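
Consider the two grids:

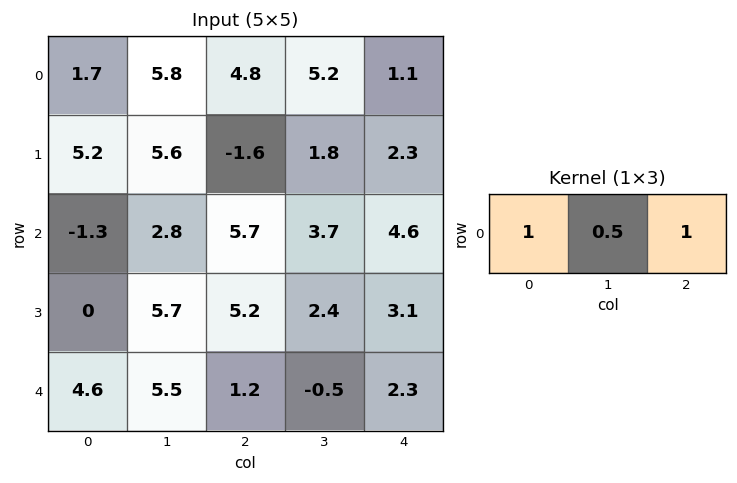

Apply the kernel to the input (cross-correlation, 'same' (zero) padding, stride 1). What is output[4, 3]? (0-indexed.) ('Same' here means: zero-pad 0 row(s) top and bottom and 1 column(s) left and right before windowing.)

3.25

The receptive field on the zero-padded input at this output position is [1.2 -0.5 2.3]. Elementwise product with the kernel and sum: 1.2·1 + -0.5·0.5 + 2.3·1.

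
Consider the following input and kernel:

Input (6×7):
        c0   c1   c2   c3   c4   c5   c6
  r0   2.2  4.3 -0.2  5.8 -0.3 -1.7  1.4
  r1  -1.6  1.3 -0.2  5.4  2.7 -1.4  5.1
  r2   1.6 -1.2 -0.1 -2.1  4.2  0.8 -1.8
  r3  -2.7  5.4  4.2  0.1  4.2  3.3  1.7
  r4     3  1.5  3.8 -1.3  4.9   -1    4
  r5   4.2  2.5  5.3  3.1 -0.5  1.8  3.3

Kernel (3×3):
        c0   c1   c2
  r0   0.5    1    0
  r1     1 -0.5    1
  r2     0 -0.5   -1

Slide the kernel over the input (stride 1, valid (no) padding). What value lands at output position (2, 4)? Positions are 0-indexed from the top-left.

3.65

The receptive field on the input at this output position is [4.2 0.8 -1.8 / 4.2 3.3 1.7 / 4.9 -1 4]. Elementwise product with the kernel and sum: 4.2·0.5 + 0.8·1 + 4.2·1 + 3.3·-0.5 + 1.7·1 + -1·-0.5 + 4·-1.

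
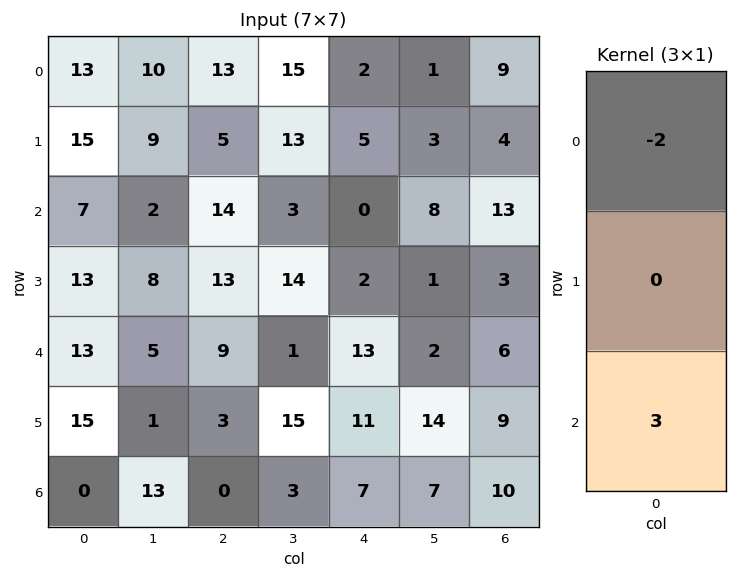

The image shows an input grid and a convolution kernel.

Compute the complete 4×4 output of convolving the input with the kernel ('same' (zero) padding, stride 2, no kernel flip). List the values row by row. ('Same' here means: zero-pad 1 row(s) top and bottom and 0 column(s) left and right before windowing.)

Output[0,0]: The receptive field on the zero-padded input at this output position is [0 / 13 / 15]. Elementwise product with the kernel and sum: 0·-2 + 15·3.

45 15 15 12
9 29 -4 1
19 -17 29 21
-30 -6 -22 -18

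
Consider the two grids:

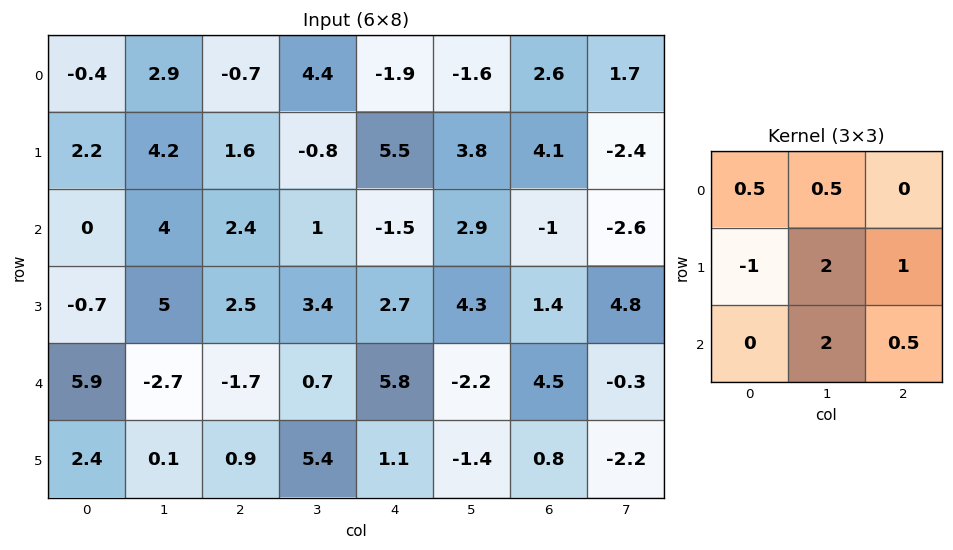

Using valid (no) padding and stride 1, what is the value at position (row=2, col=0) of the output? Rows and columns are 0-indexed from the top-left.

The receptive field on the input at this output position is [0 4 2.4 / -0.7 5 2.5 / 5.9 -2.7 -1.7]. Elementwise product with the kernel and sum: 0·0.5 + 4·0.5 + -0.7·-1 + 5·2 + 2.5·1 + -2.7·2 + -1.7·0.5.

8.95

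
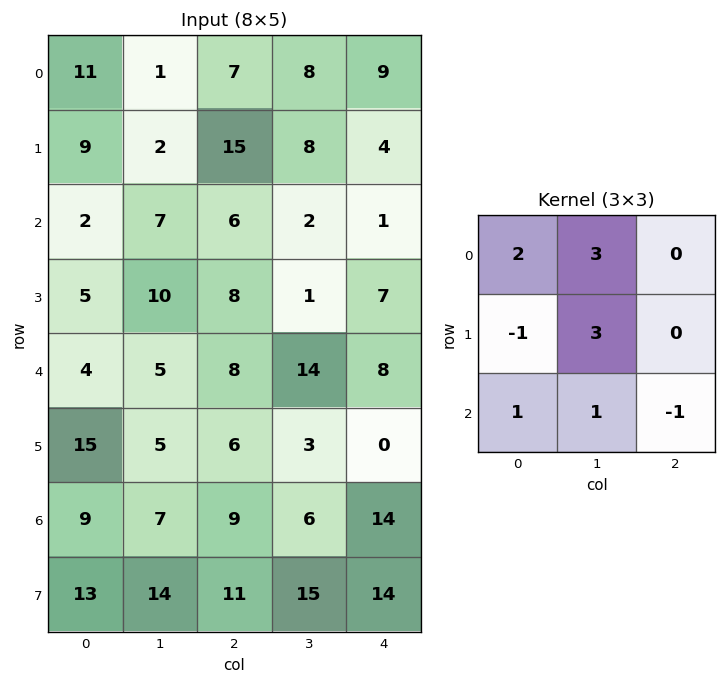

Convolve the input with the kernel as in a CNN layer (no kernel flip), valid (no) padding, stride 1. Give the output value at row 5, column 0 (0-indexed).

73

The receptive field on the input at this output position is [15 5 6 / 9 7 9 / 13 14 11]. Elementwise product with the kernel and sum: 15·2 + 5·3 + 9·-1 + 7·3 + 13·1 + 14·1 + 11·-1.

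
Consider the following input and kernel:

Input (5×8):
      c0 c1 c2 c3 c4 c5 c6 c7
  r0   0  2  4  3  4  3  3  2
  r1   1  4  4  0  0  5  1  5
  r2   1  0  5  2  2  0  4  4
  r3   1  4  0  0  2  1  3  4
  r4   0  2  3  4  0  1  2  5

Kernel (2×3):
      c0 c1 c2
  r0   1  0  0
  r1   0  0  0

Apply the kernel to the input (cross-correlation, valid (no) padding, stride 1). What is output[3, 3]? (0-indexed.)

0

The receptive field on the input at this output position is [0 2 1 / 4 0 1]. Elementwise product with the kernel and sum: 0·1.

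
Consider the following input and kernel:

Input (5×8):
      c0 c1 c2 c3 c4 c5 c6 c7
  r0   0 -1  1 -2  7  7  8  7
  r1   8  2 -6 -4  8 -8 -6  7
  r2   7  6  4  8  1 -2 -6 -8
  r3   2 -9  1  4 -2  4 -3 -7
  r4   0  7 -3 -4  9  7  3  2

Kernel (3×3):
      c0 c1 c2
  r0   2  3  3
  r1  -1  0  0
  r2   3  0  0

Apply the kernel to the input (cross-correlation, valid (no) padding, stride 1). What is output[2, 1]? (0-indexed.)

78

The receptive field on the input at this output position is [6 4 8 / -9 1 4 / 7 -3 -4]. Elementwise product with the kernel and sum: 6·2 + 4·3 + 8·3 + -9·-1 + 7·3.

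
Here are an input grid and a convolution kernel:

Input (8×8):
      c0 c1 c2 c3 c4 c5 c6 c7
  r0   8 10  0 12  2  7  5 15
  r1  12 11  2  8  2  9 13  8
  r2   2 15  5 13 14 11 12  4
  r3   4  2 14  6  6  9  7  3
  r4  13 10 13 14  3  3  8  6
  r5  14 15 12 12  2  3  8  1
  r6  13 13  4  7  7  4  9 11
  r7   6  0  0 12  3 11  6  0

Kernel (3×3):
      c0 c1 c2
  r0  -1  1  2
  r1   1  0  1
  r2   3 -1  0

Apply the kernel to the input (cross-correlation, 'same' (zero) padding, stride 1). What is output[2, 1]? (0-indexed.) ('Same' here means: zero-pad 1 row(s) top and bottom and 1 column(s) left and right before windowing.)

20

The receptive field on the zero-padded input at this output position is [12 11 2 / 2 15 5 / 4 2 14]. Elementwise product with the kernel and sum: 12·-1 + 11·1 + 2·2 + 2·1 + 5·1 + 4·3 + 2·-1.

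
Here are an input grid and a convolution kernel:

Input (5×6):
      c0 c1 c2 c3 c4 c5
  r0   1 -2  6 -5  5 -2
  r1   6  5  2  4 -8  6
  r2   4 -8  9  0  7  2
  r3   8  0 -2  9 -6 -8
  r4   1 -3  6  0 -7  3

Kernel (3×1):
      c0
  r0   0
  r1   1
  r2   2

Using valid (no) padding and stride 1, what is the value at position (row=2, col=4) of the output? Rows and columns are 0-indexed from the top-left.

-20

The receptive field on the input at this output position is [7 / -6 / -7]. Elementwise product with the kernel and sum: -6·1 + -7·2.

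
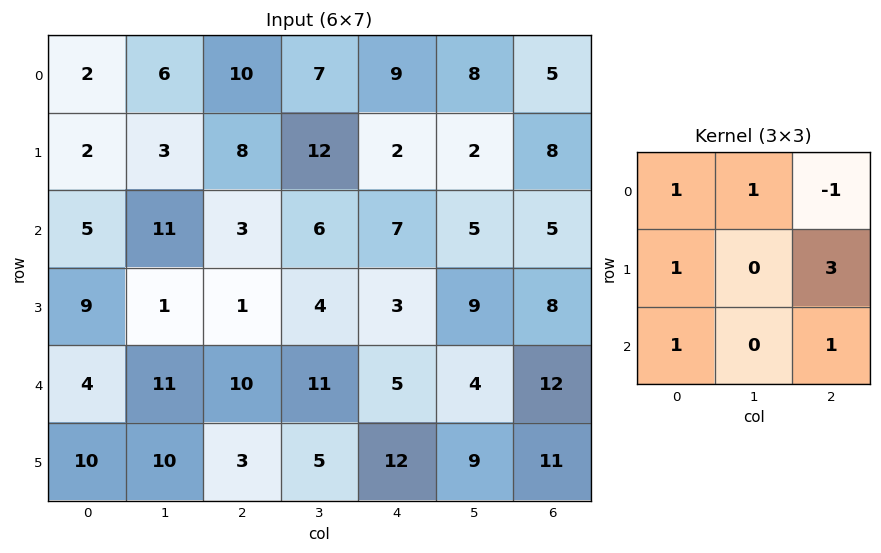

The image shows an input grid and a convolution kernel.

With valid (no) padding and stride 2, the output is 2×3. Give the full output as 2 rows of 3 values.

32 32 50
39 27 51

Output[0,0]: The receptive field on the input at this output position is [2 6 10 / 2 3 8 / 5 11 3]. Elementwise product with the kernel and sum: 2·1 + 6·1 + 10·-1 + 2·1 + 8·3 + 5·1 + 3·1.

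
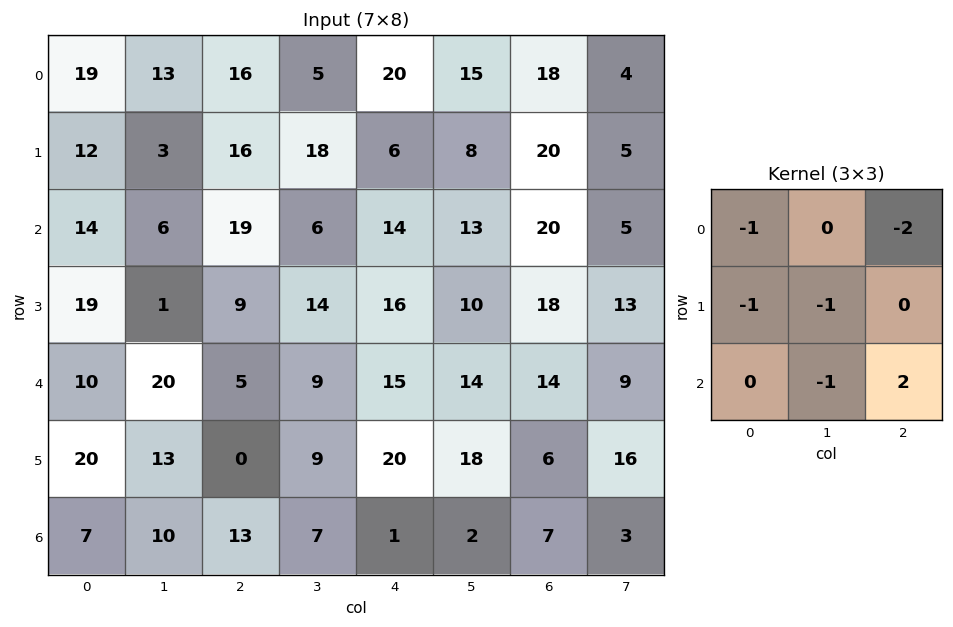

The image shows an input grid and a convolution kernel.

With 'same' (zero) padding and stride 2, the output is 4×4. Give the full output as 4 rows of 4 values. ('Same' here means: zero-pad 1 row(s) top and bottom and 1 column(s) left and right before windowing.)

-25 -9 -15 -43
-37 -45 -50 -43
-6 -36 -42 -38
-33 -54 -53 -59

Output[0,0]: The receptive field on the zero-padded input at this output position is [0 0 0 / 0 19 13 / 0 12 3]. Elementwise product with the kernel and sum: 0·-1 + 0·-2 + 0·-1 + 19·-1 + 12·-1 + 3·2.
Output[0,1]: The receptive field on the zero-padded input at this output position is [0 0 0 / 13 16 5 / 3 16 18]. Elementwise product with the kernel and sum: 0·-1 + 0·-2 + 13·-1 + 16·-1 + 16·-1 + 18·2.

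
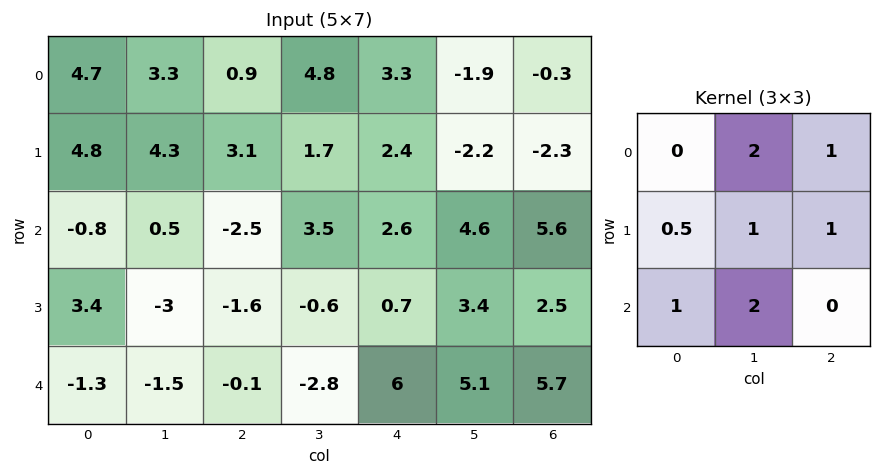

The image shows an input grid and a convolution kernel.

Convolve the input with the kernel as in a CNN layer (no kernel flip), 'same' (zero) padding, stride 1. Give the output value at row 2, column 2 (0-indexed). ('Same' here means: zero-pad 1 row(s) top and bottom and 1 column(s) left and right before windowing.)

The receptive field on the zero-padded input at this output position is [4.3 3.1 1.7 / 0.5 -2.5 3.5 / -3 -1.6 -0.6]. Elementwise product with the kernel and sum: 3.1·2 + 1.7·1 + 0.5·0.5 + -2.5·1 + 3.5·1 + -3·1 + -1.6·2.

2.95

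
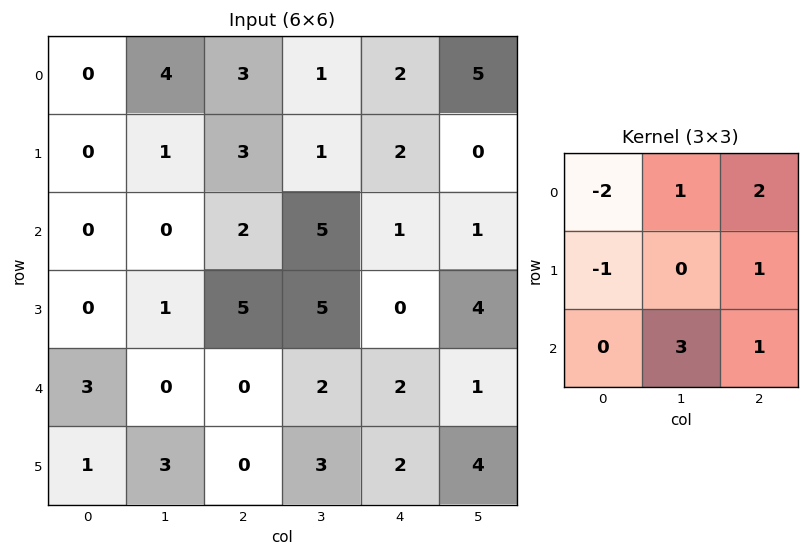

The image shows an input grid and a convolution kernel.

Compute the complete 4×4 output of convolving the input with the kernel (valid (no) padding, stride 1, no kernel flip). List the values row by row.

Output[0,0]: The receptive field on the input at this output position is [0 4 3 / 0 1 3 / 0 0 2]. Elementwise product with the kernel and sum: 0·-2 + 4·1 + 3·2 + 0·-1 + 3·1 + 0·3 + 2·1.

15 8 14 13
17 28 13 0
9 18 6 -1
17 18 8 7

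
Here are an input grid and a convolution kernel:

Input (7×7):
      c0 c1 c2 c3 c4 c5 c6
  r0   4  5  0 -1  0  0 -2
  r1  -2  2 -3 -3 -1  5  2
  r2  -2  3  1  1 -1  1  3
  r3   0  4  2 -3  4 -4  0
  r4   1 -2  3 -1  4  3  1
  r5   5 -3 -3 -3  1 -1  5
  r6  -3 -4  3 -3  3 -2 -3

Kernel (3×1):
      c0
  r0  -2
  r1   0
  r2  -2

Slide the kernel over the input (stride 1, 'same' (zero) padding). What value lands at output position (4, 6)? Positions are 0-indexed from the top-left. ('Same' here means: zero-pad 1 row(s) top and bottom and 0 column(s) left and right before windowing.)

The receptive field on the zero-padded input at this output position is [0 / 1 / 5]. Elementwise product with the kernel and sum: 0·-2 + 5·-2.

-10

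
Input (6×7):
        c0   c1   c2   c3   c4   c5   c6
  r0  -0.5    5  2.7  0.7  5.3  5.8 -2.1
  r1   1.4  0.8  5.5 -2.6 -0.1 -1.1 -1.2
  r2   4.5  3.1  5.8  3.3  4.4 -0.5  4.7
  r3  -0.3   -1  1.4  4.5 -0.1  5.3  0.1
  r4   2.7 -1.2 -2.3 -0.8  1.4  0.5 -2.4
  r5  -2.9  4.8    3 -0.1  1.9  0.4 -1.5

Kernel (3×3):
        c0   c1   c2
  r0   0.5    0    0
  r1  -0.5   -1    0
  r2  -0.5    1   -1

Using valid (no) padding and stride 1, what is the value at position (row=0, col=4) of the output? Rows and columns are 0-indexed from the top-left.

-3.6

The receptive field on the input at this output position is [5.3 5.8 -2.1 / -0.1 -1.1 -1.2 / 4.4 -0.5 4.7]. Elementwise product with the kernel and sum: 5.3·0.5 + -0.1·-0.5 + -1.1·-1 + 4.4·-0.5 + -0.5·1 + 4.7·-1.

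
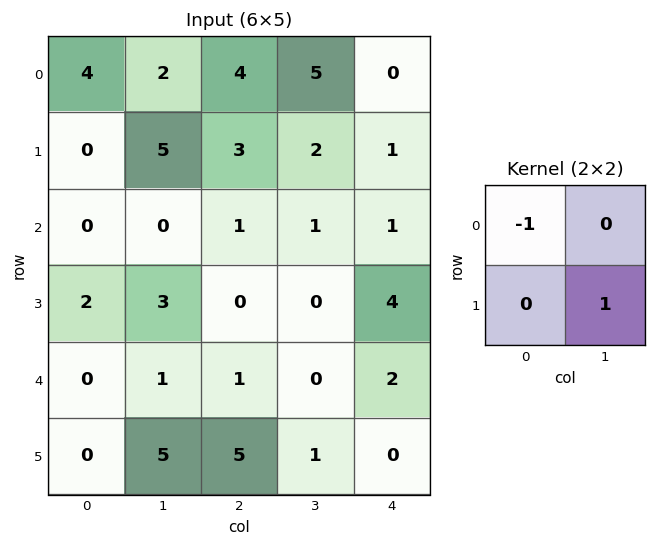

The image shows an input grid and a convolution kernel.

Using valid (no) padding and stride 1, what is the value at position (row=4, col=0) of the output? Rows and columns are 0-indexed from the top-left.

The receptive field on the input at this output position is [0 1 / 0 5]. Elementwise product with the kernel and sum: 0·-1 + 5·1.

5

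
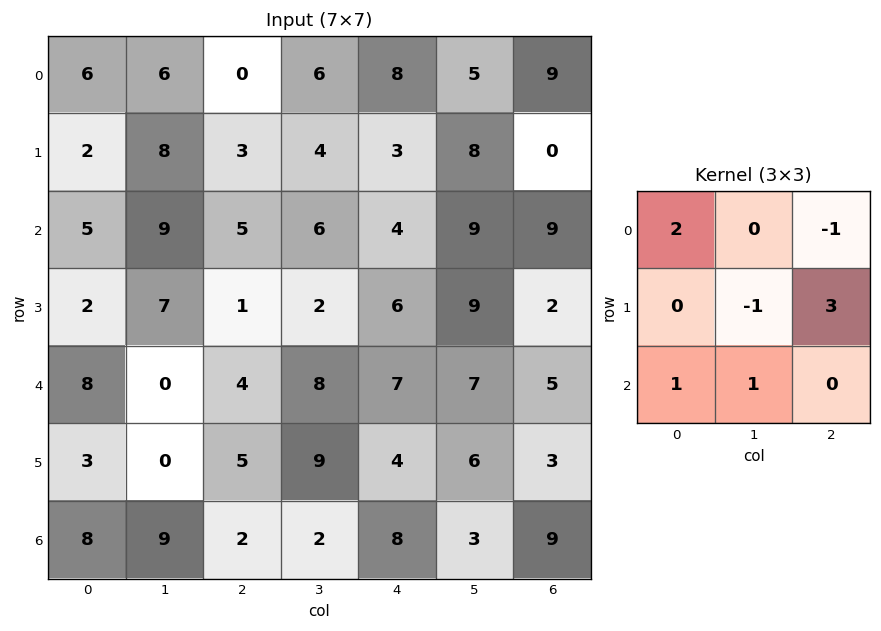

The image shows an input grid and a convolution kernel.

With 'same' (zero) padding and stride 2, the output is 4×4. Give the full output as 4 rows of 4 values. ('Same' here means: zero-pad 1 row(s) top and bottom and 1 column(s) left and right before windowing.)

Output[0,0]: The receptive field on the zero-padded input at this output position is [0 0 0 / 0 6 6 / 0 2 8]. Elementwise product with the kernel and sum: 0·2 + 0·-1 + 6·-1 + 6·3 + 0·1 + 2·1.

14 29 14 -1
16 33 31 18
-12 37 22 22
19 -5 13 3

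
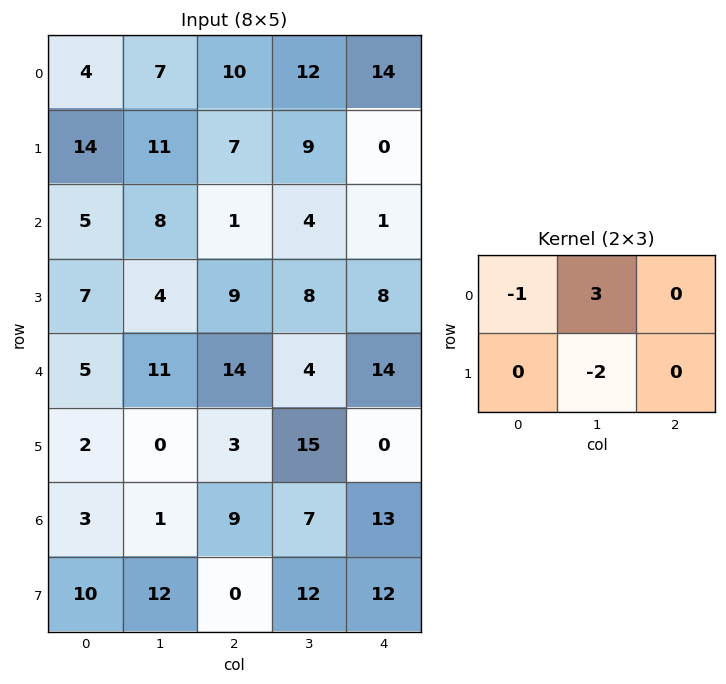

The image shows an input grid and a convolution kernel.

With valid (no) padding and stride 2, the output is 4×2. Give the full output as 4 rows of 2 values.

Output[0,0]: The receptive field on the input at this output position is [4 7 10 / 14 11 7]. Elementwise product with the kernel and sum: 4·-1 + 7·3 + 11·-2.
Output[0,1]: The receptive field on the input at this output position is [10 12 14 / 7 9 0]. Elementwise product with the kernel and sum: 10·-1 + 12·3 + 9·-2.

-5 8
11 -5
28 -32
-24 -12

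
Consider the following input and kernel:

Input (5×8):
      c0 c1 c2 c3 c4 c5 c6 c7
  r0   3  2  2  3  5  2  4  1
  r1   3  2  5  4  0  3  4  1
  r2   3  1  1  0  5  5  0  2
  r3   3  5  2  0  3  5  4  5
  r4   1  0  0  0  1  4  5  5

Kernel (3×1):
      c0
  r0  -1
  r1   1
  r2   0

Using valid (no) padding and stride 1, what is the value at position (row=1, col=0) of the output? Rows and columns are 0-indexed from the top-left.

The receptive field on the input at this output position is [3 / 3 / 3]. Elementwise product with the kernel and sum: 3·-1 + 3·1.

0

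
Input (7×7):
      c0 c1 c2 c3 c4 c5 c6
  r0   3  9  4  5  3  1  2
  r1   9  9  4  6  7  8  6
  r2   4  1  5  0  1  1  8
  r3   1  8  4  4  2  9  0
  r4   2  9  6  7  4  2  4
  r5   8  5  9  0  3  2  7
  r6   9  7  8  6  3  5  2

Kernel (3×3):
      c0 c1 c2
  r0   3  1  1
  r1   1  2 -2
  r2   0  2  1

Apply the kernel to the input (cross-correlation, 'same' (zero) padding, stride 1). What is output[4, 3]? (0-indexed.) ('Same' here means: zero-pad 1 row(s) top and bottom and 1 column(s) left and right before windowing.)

The receptive field on the zero-padded input at this output position is [4 4 2 / 6 7 4 / 9 0 3]. Elementwise product with the kernel and sum: 4·3 + 4·1 + 2·1 + 6·1 + 7·2 + 4·-2 + 0·2 + 3·1.

33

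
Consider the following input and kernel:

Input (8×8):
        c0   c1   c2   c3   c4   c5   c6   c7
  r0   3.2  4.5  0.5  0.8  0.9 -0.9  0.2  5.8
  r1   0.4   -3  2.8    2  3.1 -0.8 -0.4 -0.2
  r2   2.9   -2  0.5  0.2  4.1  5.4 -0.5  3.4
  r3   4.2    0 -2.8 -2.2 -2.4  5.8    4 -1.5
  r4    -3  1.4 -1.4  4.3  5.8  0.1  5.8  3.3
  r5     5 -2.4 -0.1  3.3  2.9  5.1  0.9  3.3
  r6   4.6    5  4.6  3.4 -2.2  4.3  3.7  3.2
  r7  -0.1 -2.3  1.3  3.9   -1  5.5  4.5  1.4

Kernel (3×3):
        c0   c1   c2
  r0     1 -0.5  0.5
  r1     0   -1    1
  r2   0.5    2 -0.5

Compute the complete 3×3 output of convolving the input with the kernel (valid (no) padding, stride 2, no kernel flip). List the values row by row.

Output[0,0]: The receptive field on the input at this output position is [3.2 4.5 0.5 / 0.4 -3 2.8 / 2.9 -2 0.5]. Elementwise product with the kernel and sum: 3.2·1 + 4.5·-0.5 + 0.5·0.5 + -3·-1 + 2.8·1 + 2.9·0.5 + -2·2 + 0.5·-0.5.
Output[0,1]: The receptive field on the input at this output position is [0.5 0.8 0.9 / 2.8 2 3.1 / 0.5 0.2 4.1]. Elementwise product with the kernel and sum: 0.5·1 + 0.8·-0.5 + 0.9·0.5 + 2·-1 + 3.1·1 + 0.5·0.5 + 0.2·2 + 4.1·-0.5.

4.2 0.25 14.95
3.35 7.25 -0.45
7.9 9.15 10.1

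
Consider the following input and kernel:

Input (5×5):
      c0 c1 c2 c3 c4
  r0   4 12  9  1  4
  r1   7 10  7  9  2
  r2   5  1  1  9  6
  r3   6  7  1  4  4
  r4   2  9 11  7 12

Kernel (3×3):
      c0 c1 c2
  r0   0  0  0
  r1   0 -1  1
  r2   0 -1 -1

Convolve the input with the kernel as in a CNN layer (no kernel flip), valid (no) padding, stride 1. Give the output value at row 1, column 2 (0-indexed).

-11

The receptive field on the input at this output position is [7 9 2 / 1 9 6 / 1 4 4]. Elementwise product with the kernel and sum: 9·-1 + 6·1 + 4·-1 + 4·-1.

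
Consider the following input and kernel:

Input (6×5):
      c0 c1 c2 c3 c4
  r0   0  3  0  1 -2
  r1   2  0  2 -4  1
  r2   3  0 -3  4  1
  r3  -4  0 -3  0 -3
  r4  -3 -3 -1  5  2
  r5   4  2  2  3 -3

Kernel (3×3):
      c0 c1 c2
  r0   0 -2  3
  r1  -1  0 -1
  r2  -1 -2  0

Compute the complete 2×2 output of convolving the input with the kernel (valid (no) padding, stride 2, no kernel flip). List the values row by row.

-13 -16
7 -8

Output[0,0]: The receptive field on the input at this output position is [0 3 0 / 2 0 2 / 3 0 -3]. Elementwise product with the kernel and sum: 3·-2 + 0·3 + 2·-1 + 2·-1 + 3·-1 + 0·-2.
Output[0,1]: The receptive field on the input at this output position is [0 1 -2 / 2 -4 1 / -3 4 1]. Elementwise product with the kernel and sum: 1·-2 + -2·3 + 2·-1 + 1·-1 + -3·-1 + 4·-2.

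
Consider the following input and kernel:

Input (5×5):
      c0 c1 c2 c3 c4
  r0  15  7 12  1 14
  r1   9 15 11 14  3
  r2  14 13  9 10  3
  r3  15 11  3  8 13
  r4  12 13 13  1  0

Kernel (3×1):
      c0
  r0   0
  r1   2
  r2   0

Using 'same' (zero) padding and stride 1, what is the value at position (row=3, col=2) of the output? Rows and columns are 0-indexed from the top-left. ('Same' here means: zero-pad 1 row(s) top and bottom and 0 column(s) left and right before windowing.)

The receptive field on the zero-padded input at this output position is [9 / 3 / 13]. Elementwise product with the kernel and sum: 3·2.

6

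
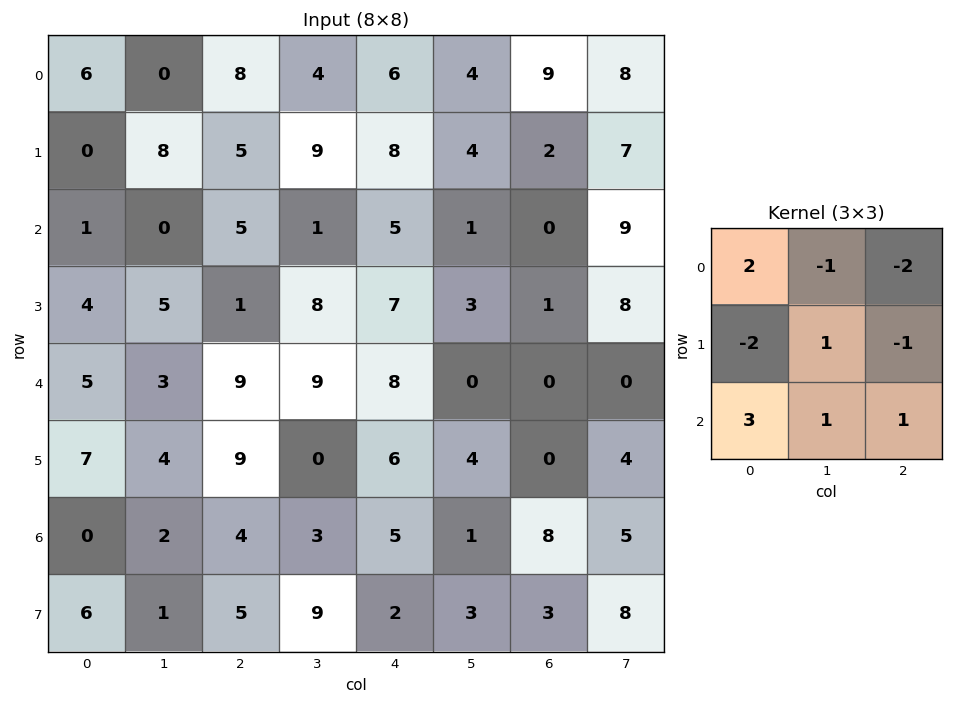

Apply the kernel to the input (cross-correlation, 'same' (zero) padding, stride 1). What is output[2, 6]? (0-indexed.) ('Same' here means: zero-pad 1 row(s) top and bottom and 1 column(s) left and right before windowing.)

The receptive field on the zero-padded input at this output position is [4 2 7 / 1 0 9 / 3 1 8]. Elementwise product with the kernel and sum: 4·2 + 2·-1 + 7·-2 + 1·-2 + 0·1 + 9·-1 + 3·3 + 1·1 + 8·1.

-1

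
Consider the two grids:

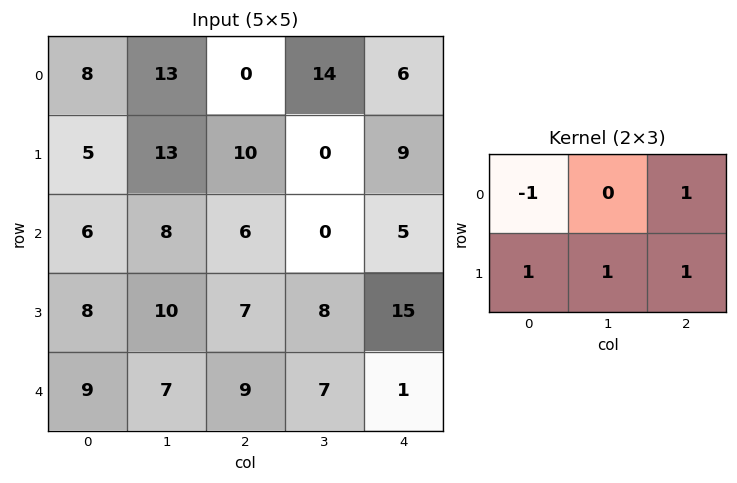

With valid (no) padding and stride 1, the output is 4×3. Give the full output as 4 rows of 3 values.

Output[0,0]: The receptive field on the input at this output position is [8 13 0 / 5 13 10]. Elementwise product with the kernel and sum: 8·-1 + 0·1 + 5·1 + 13·1 + 10·1.
Output[0,1]: The receptive field on the input at this output position is [13 0 14 / 13 10 0]. Elementwise product with the kernel and sum: 13·-1 + 14·1 + 13·1 + 10·1 + 0·1.

20 24 25
25 1 10
25 17 29
24 21 25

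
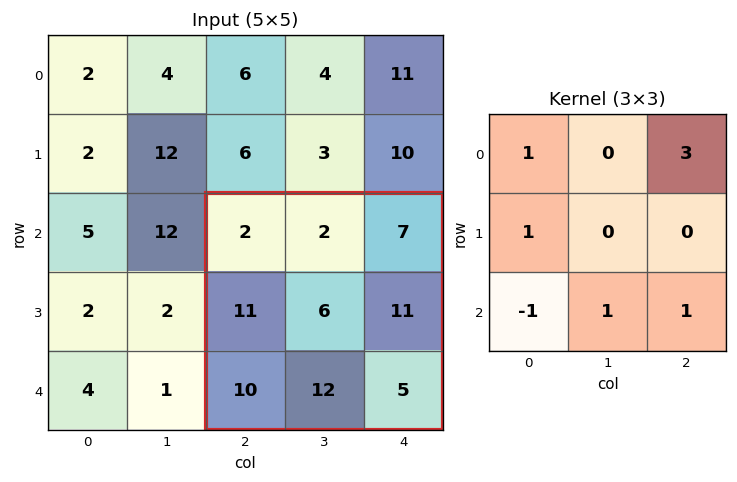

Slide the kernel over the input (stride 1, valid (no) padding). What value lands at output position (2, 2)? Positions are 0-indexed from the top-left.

41

The receptive field on the input at this output position is [2 2 7 / 11 6 11 / 10 12 5]. Elementwise product with the kernel and sum: 2·1 + 7·3 + 11·1 + 10·-1 + 12·1 + 5·1.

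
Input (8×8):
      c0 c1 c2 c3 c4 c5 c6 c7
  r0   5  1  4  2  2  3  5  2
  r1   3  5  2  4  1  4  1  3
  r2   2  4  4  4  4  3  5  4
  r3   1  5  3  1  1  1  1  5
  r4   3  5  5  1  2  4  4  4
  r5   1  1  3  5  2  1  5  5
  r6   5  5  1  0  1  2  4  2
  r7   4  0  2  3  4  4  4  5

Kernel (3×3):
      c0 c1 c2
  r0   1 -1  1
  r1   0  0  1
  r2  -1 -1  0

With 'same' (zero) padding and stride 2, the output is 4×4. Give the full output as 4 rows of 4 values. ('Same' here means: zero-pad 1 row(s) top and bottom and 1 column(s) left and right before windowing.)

-2 -5 -2 -3
5 3 8 8
8 0 -2 3
1 1 -1 -5

Output[0,0]: The receptive field on the zero-padded input at this output position is [0 0 0 / 0 5 1 / 0 3 5]. Elementwise product with the kernel and sum: 0·1 + 0·-1 + 0·1 + 1·1 + 0·-1 + 3·-1.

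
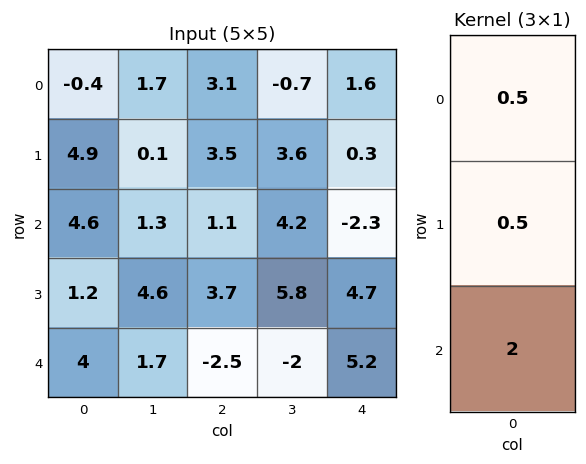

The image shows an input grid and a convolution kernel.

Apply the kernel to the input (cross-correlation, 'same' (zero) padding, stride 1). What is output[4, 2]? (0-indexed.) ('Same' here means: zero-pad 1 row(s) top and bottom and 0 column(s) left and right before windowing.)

The receptive field on the zero-padded input at this output position is [3.7 / -2.5 / 0]. Elementwise product with the kernel and sum: 3.7·0.5 + -2.5·0.5 + 0·2.

0.6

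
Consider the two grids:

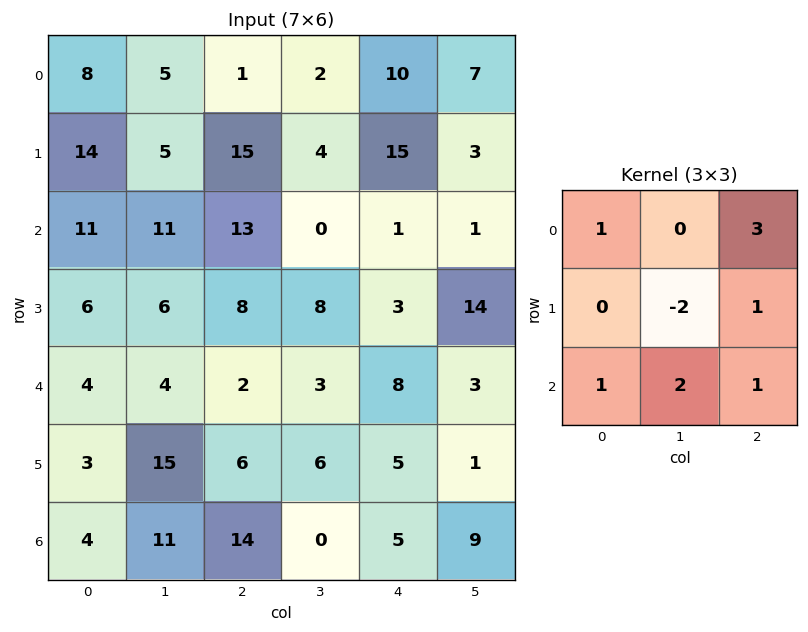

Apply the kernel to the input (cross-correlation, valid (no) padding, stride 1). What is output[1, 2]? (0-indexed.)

88

The receptive field on the input at this output position is [15 4 15 / 13 0 1 / 8 8 3]. Elementwise product with the kernel and sum: 15·1 + 15·3 + 0·-2 + 1·1 + 8·1 + 8·2 + 3·1.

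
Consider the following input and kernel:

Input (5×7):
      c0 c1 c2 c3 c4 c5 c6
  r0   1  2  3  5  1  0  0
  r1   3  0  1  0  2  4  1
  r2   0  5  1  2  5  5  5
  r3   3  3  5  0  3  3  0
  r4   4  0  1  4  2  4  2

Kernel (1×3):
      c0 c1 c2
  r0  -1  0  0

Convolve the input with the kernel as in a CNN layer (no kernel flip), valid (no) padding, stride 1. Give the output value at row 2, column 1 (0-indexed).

The receptive field on the input at this output position is [5 1 2]. Elementwise product with the kernel and sum: 5·-1.

-5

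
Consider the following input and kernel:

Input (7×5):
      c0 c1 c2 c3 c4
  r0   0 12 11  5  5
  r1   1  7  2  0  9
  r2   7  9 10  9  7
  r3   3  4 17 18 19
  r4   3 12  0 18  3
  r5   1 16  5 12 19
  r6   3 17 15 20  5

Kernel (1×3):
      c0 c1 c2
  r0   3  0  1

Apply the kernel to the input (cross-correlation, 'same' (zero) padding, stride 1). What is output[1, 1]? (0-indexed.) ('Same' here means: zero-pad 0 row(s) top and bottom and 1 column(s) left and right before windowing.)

5

The receptive field on the zero-padded input at this output position is [1 7 2]. Elementwise product with the kernel and sum: 1·3 + 2·1.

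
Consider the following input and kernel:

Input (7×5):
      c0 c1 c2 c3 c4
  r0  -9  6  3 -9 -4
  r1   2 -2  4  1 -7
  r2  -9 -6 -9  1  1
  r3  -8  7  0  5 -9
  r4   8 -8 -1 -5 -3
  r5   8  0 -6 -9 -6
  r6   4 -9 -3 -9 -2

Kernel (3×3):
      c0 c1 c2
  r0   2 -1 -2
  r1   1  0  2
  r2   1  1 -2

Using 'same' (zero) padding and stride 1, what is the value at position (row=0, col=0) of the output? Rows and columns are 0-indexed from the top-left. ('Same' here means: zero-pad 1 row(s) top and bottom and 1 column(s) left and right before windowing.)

18

The receptive field on the zero-padded input at this output position is [0 0 0 / 0 -9 6 / 0 2 -2]. Elementwise product with the kernel and sum: 0·2 + 0·-1 + 0·-2 + 0·1 + 6·2 + 0·1 + 2·1 + -2·-2.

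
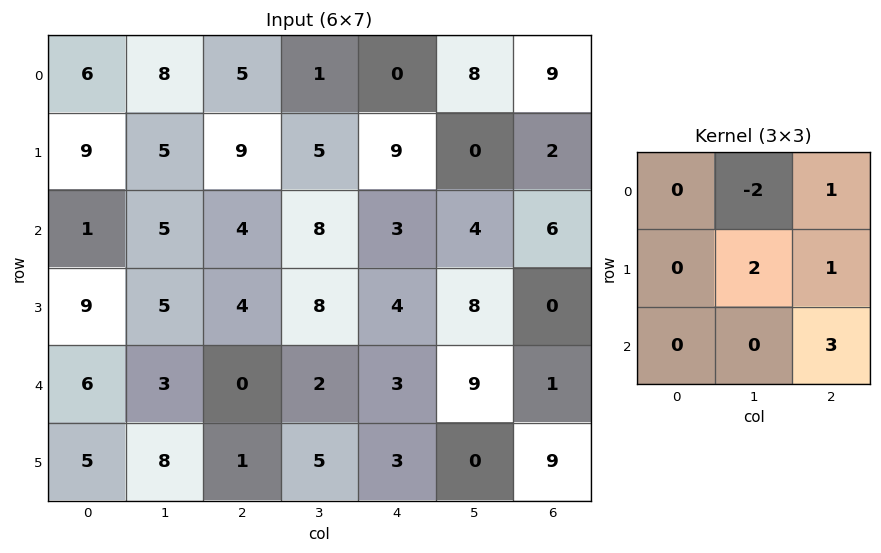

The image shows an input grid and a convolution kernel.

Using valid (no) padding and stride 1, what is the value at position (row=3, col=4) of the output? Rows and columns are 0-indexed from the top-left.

The receptive field on the input at this output position is [4 8 0 / 3 9 1 / 3 0 9]. Elementwise product with the kernel and sum: 8·-2 + 0·1 + 9·2 + 1·1 + 9·3.

30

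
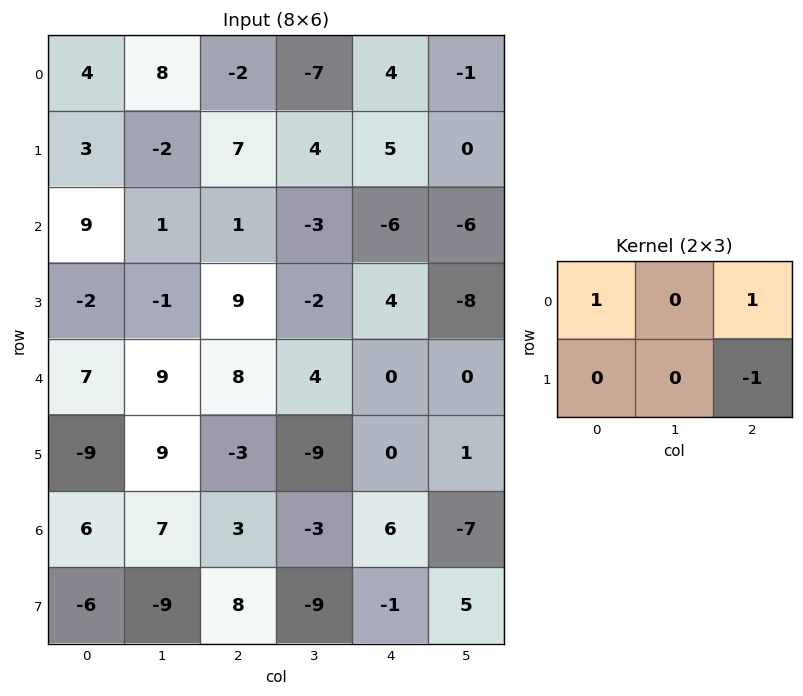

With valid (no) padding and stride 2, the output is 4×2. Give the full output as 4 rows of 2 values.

Output[0,0]: The receptive field on the input at this output position is [4 8 -2 / 3 -2 7]. Elementwise product with the kernel and sum: 4·1 + -2·1 + 7·-1.

-5 -3
1 -9
18 8
1 10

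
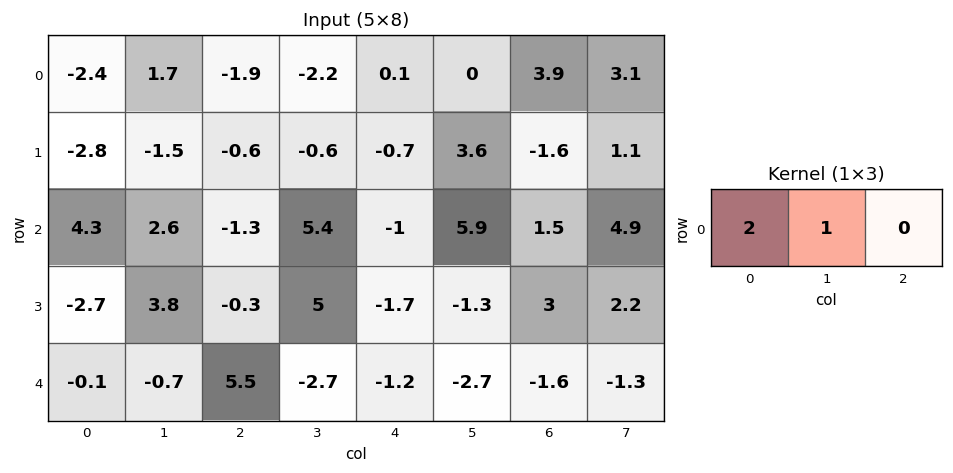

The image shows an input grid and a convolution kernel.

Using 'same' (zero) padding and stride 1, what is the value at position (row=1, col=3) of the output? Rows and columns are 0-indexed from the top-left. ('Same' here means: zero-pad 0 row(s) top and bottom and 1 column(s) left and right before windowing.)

-1.8

The receptive field on the zero-padded input at this output position is [-0.6 -0.6 -0.7]. Elementwise product with the kernel and sum: -0.6·2 + -0.6·1.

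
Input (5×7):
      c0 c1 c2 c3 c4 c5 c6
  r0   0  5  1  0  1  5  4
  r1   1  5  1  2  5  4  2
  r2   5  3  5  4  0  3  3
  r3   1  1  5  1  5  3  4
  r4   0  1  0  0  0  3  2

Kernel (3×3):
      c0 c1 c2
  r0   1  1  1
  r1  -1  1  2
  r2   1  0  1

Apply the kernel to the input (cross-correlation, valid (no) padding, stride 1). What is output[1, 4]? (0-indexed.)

The receptive field on the input at this output position is [5 4 2 / 0 3 3 / 5 3 4]. Elementwise product with the kernel and sum: 5·1 + 4·1 + 2·1 + 0·-1 + 3·1 + 3·2 + 5·1 + 4·1.

29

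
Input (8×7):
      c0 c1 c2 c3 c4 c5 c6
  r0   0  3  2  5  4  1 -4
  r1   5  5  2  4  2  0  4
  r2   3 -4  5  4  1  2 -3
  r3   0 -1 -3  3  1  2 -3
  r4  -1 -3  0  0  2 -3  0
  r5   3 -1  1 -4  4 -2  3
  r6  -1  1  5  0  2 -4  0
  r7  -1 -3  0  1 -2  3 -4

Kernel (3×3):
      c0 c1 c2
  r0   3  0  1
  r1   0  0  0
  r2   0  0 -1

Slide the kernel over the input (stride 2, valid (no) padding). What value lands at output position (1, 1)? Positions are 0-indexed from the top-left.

14

The receptive field on the input at this output position is [5 4 1 / -3 3 1 / 0 0 2]. Elementwise product with the kernel and sum: 5·3 + 1·1 + 2·-1.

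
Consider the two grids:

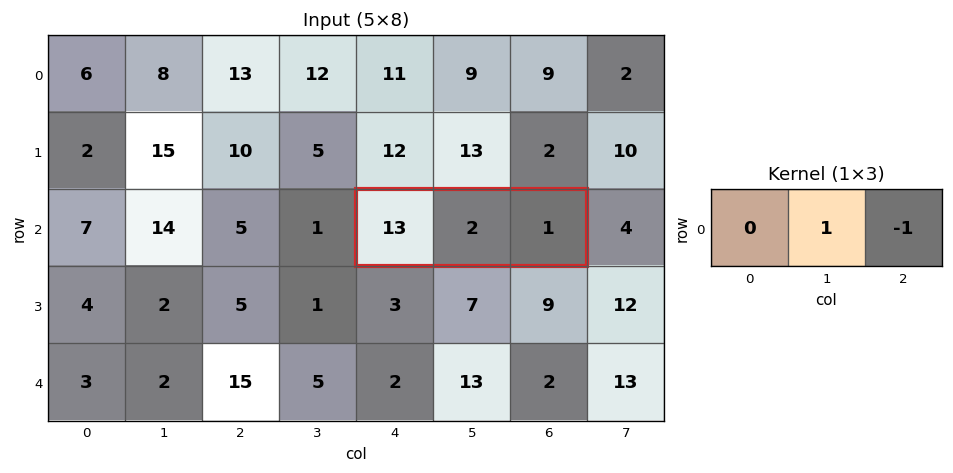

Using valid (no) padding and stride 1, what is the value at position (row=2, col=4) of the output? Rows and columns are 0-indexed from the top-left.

The receptive field on the input at this output position is [13 2 1]. Elementwise product with the kernel and sum: 2·1 + 1·-1.

1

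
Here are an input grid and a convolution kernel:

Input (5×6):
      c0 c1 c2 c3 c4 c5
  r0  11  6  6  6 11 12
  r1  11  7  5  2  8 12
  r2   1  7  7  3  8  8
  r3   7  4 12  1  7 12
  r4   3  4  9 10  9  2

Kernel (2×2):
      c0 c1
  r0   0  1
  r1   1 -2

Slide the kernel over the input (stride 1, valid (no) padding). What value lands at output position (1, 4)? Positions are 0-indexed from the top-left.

The receptive field on the input at this output position is [8 12 / 8 8]. Elementwise product with the kernel and sum: 12·1 + 8·1 + 8·-2.

4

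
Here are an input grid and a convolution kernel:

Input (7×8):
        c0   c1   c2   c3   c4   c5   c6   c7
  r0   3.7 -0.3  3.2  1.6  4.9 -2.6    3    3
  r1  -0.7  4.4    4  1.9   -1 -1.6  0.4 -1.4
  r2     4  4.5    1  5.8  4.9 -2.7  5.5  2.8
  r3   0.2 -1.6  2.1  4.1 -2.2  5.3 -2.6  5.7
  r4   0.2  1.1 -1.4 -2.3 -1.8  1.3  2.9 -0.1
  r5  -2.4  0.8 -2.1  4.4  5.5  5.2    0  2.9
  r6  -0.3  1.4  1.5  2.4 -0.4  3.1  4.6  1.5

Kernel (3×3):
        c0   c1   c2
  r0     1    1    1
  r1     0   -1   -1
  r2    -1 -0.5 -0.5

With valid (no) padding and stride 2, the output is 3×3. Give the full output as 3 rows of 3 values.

-8.55 2.45 0.2
8.95 13.25 4.7
0.05 -17.9 -6.25

Output[0,0]: The receptive field on the input at this output position is [3.7 -0.3 3.2 / -0.7 4.4 4 / 4 4.5 1]. Elementwise product with the kernel and sum: 3.7·1 + -0.3·1 + 3.2·1 + 4.4·-1 + 4·-1 + 4·-1 + 4.5·-0.5 + 1·-0.5.
Output[0,1]: The receptive field on the input at this output position is [3.2 1.6 4.9 / 4 1.9 -1 / 1 5.8 4.9]. Elementwise product with the kernel and sum: 3.2·1 + 1.6·1 + 4.9·1 + 1.9·-1 + -1·-1 + 1·-1 + 5.8·-0.5 + 4.9·-0.5.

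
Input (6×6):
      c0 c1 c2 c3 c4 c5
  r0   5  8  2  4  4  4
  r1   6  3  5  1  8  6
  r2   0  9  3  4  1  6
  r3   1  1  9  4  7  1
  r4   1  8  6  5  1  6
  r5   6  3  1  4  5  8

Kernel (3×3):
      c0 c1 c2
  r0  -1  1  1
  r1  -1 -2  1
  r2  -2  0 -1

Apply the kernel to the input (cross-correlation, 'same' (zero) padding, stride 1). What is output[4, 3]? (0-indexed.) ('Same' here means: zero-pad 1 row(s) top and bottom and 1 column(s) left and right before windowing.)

-20

The receptive field on the zero-padded input at this output position is [9 4 7 / 6 5 1 / 1 4 5]. Elementwise product with the kernel and sum: 9·-1 + 4·1 + 7·1 + 6·-1 + 5·-2 + 1·1 + 1·-2 + 5·-1.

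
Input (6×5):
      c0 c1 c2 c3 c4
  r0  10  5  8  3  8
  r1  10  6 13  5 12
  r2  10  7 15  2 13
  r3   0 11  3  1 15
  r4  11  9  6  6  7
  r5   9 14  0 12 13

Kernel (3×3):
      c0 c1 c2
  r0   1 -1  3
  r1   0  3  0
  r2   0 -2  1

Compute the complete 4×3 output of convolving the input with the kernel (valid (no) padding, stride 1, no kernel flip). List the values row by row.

Output[0,0]: The receptive field on the input at this output position is [10 5 8 / 10 6 13 / 10 7 15]. Elementwise product with the kernel and sum: 10·1 + 5·-1 + 8·3 + 6·3 + 7·-2 + 15·1.

48 17 53
45 48 63
69 1 50
-3 41 54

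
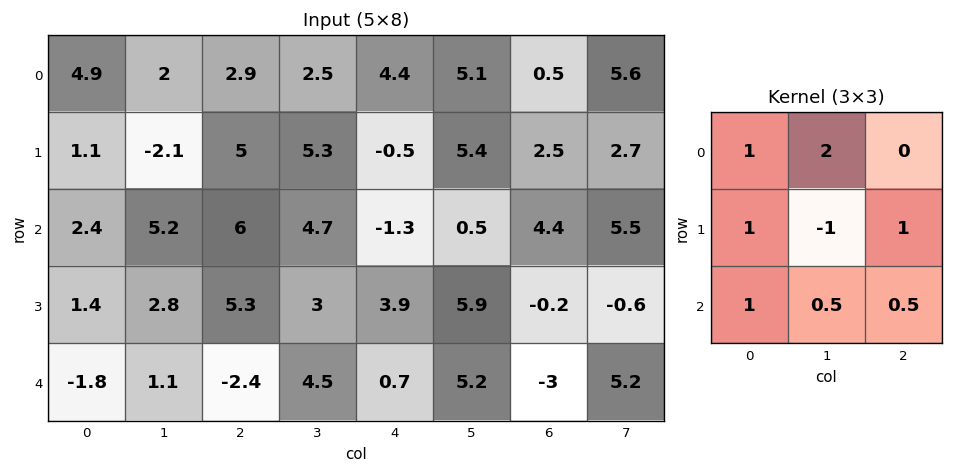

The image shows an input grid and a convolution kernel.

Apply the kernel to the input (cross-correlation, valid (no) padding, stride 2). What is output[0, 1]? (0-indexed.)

The receptive field on the input at this output position is [2.9 2.5 4.4 / 5 5.3 -0.5 / 6 4.7 -1.3]. Elementwise product with the kernel and sum: 2.9·1 + 2.5·2 + 5·1 + 5.3·-1 + -0.5·1 + 6·1 + 4.7·0.5 + -1.3·0.5.

14.8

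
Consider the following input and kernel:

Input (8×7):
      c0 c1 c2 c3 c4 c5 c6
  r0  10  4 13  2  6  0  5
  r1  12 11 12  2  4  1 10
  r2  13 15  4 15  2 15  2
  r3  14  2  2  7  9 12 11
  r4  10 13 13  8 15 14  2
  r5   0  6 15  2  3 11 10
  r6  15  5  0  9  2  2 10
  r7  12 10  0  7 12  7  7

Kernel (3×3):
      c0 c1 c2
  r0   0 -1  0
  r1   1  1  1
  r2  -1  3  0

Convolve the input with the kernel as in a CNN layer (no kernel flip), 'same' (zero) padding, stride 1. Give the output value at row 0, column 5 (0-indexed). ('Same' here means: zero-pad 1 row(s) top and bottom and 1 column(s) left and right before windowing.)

The receptive field on the zero-padded input at this output position is [0 0 0 / 6 0 5 / 4 1 10]. Elementwise product with the kernel and sum: 0·-1 + 6·1 + 0·1 + 5·1 + 4·-1 + 1·3.

10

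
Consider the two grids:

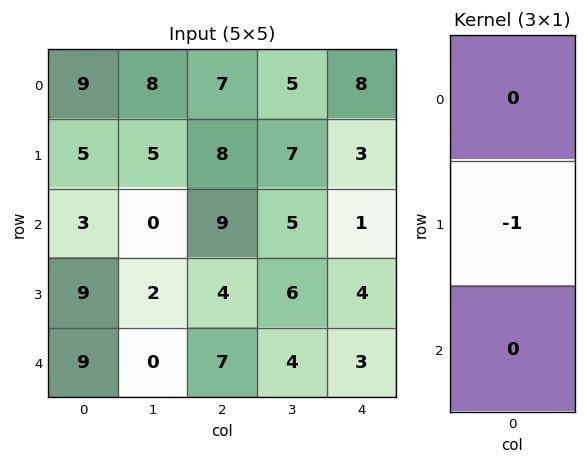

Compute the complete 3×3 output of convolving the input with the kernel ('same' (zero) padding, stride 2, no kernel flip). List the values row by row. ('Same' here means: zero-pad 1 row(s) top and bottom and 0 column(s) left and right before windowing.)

-9 -7 -8
-3 -9 -1
-9 -7 -3

Output[0,0]: The receptive field on the zero-padded input at this output position is [0 / 9 / 5]. Elementwise product with the kernel and sum: 9·-1.
Output[0,1]: The receptive field on the zero-padded input at this output position is [0 / 7 / 8]. Elementwise product with the kernel and sum: 7·-1.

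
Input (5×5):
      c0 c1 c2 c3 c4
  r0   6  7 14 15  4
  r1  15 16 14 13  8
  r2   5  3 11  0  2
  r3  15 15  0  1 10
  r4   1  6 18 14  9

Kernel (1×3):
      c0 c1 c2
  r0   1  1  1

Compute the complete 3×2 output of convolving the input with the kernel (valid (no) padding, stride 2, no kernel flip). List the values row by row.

Output[0,0]: The receptive field on the input at this output position is [6 7 14]. Elementwise product with the kernel and sum: 6·1 + 7·1 + 14·1.
Output[0,1]: The receptive field on the input at this output position is [14 15 4]. Elementwise product with the kernel and sum: 14·1 + 15·1 + 4·1.

27 33
19 13
25 41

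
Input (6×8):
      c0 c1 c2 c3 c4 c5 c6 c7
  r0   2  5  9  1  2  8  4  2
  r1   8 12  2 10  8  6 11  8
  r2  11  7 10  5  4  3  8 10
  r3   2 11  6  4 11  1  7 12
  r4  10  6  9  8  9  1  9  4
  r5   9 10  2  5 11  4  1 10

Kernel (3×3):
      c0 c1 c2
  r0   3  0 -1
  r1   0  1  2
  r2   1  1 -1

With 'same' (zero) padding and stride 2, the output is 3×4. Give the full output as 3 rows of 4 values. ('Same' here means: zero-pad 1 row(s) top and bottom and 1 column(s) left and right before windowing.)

Output[0,0]: The receptive field on the zero-padded input at this output position is [0 0 0 / 0 2 5 / 0 8 12]. Elementwise product with the kernel and sum: 0·3 + 0·-1 + 2·1 + 5·2 + 0·1 + 8·1 + 12·-1.

8 15 30 17
4 59 48 34
10 61 34 3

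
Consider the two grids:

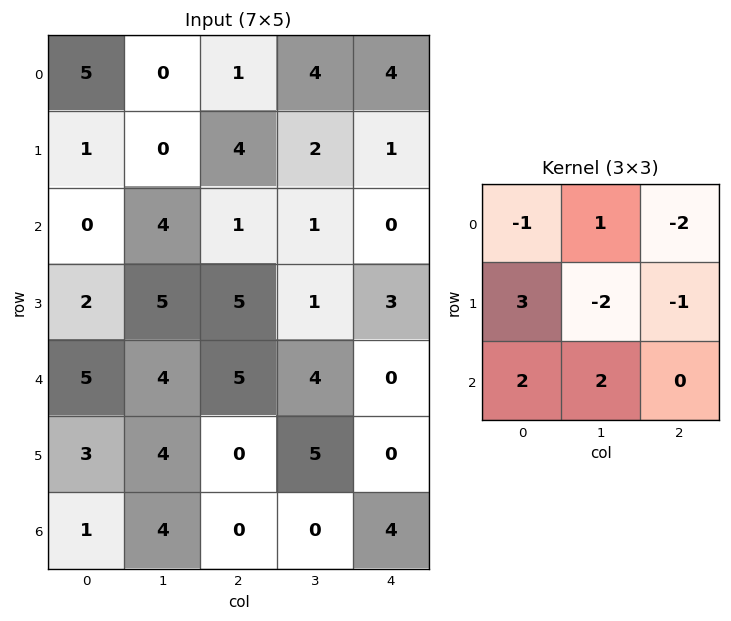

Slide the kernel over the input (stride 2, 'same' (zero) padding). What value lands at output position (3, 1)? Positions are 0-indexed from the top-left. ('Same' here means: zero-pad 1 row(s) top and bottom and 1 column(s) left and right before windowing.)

The receptive field on the zero-padded input at this output position is [4 0 5 / 4 0 0 / 0 0 0]. Elementwise product with the kernel and sum: 4·-1 + 0·1 + 5·-2 + 4·3 + 0·-2 + 0·-1 + 0·2 + 0·2.

-2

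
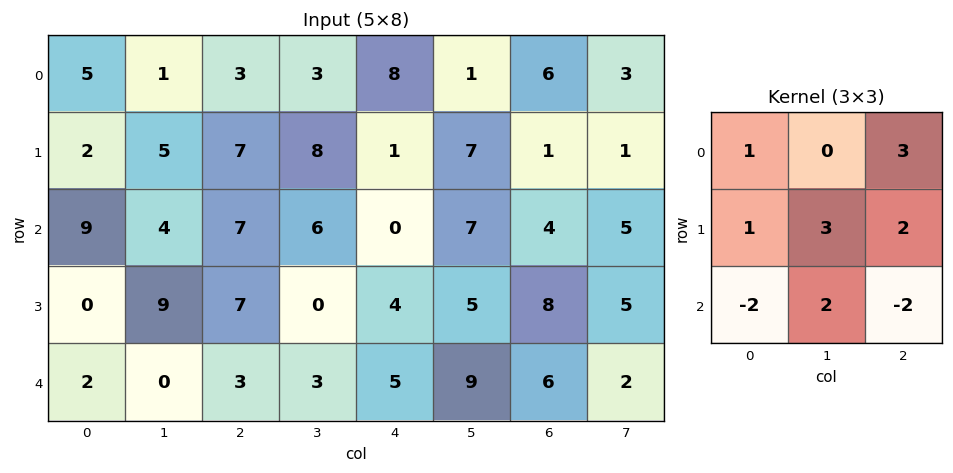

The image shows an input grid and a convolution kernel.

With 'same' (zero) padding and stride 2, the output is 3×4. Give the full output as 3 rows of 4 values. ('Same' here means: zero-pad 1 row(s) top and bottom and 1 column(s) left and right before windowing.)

Output[0,0]: The receptive field on the zero-padded input at this output position is [0 0 0 / 0 5 1 / 0 2 5]. Elementwise product with the kernel and sum: 0·1 + 0·3 + 0·1 + 5·3 + 1·2 + 0·-2 + 2·2 + 5·-2.

11 4 1 11
32 62 47 35
33 24 51 51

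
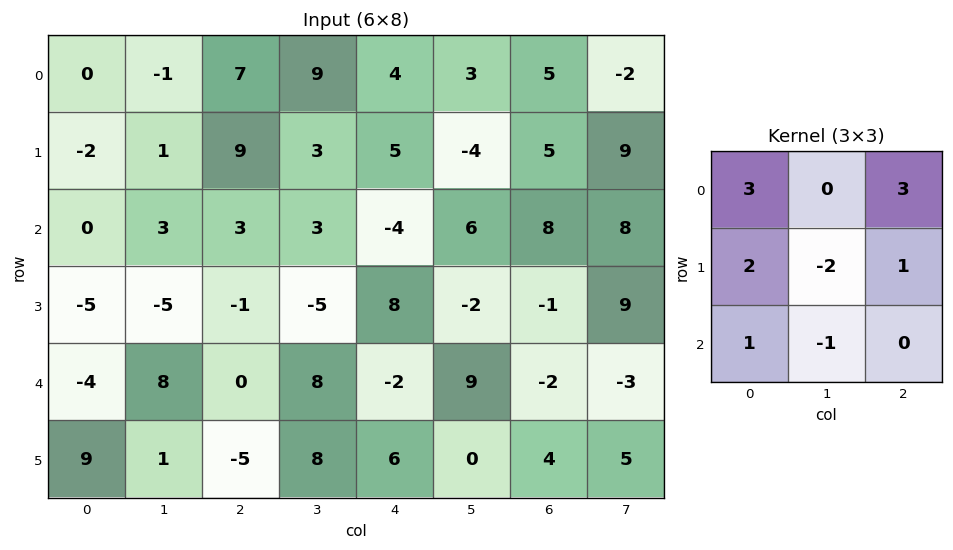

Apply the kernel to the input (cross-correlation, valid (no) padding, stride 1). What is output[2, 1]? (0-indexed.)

The receptive field on the input at this output position is [3 3 3 / -5 -1 -5 / 8 0 8]. Elementwise product with the kernel and sum: 3·3 + 3·3 + -5·2 + -1·-2 + -5·1 + 8·1 + 0·-1.

13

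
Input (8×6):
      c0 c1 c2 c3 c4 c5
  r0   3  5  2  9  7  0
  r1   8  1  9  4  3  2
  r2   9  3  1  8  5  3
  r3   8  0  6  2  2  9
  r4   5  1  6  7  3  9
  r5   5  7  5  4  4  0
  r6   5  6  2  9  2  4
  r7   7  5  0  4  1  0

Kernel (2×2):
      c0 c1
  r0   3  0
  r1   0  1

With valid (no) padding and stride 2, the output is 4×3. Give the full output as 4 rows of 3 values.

10 10 23
27 5 24
22 22 9
20 10 6

Output[0,0]: The receptive field on the input at this output position is [3 5 / 8 1]. Elementwise product with the kernel and sum: 3·3 + 1·1.
Output[0,1]: The receptive field on the input at this output position is [2 9 / 9 4]. Elementwise product with the kernel and sum: 2·3 + 4·1.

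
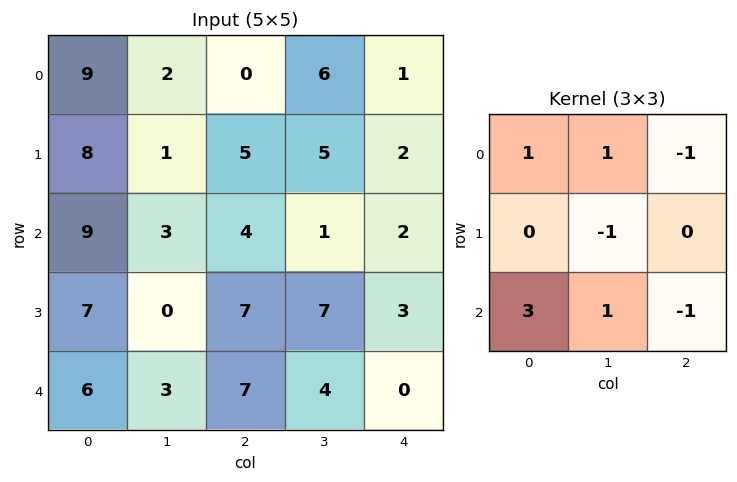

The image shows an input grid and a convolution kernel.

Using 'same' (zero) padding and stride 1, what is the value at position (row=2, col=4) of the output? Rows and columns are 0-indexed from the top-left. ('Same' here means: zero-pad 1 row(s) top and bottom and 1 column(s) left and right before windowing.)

29

The receptive field on the zero-padded input at this output position is [5 2 0 / 1 2 0 / 7 3 0]. Elementwise product with the kernel and sum: 5·1 + 2·1 + 0·-1 + 2·-1 + 7·3 + 3·1 + 0·-1.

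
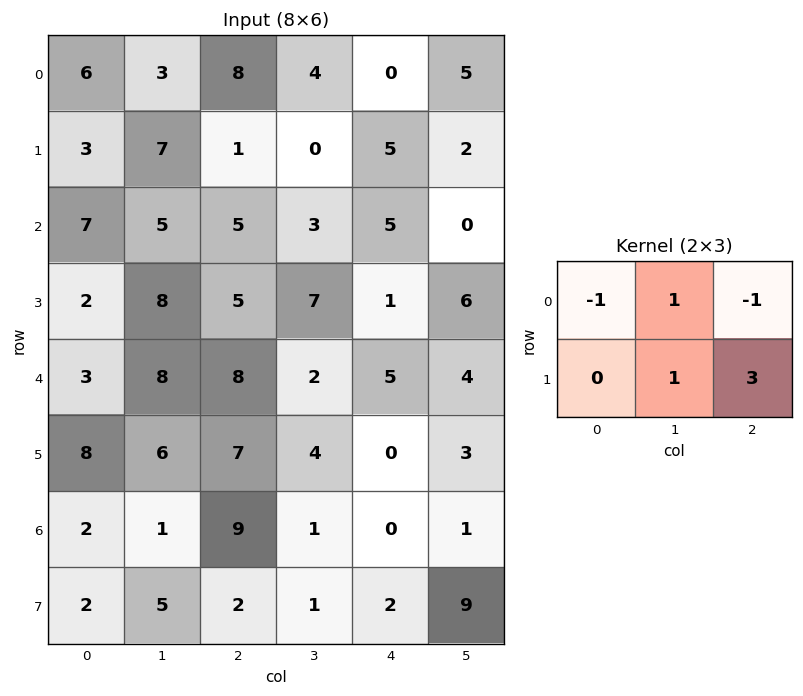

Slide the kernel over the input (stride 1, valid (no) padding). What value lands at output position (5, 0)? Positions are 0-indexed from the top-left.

The receptive field on the input at this output position is [8 6 7 / 2 1 9]. Elementwise product with the kernel and sum: 8·-1 + 6·1 + 7·-1 + 1·1 + 9·3.

19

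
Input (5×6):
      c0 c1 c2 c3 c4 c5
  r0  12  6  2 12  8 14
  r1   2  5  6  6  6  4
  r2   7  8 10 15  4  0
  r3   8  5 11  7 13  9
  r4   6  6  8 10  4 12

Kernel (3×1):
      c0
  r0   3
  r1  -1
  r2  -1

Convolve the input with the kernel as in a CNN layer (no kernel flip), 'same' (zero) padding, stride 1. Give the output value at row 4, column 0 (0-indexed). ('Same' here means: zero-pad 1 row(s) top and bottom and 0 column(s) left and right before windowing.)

The receptive field on the zero-padded input at this output position is [8 / 6 / 0]. Elementwise product with the kernel and sum: 8·3 + 6·-1 + 0·-1.

18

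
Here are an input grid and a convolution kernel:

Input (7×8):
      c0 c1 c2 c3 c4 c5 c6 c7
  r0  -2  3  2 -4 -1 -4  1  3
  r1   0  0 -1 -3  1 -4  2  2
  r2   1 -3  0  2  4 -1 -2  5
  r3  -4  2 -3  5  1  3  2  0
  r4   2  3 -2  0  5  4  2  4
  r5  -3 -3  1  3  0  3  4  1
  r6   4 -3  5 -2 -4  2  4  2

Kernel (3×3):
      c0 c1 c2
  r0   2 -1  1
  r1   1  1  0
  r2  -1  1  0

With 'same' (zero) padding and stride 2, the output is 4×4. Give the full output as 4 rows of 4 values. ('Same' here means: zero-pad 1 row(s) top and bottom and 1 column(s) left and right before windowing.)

Output[0,0]: The receptive field on the zero-padded input at this output position is [0 0 0 / 0 -2 3 / 0 0 0]. Elementwise product with the kernel and sum: 0·2 + 0·-1 + 0·1 + 0·1 + -2·1 + 0·-1 + 0·1.

-2 4 -1 3
-3 -10 -9 -12
5 17 14 11
4 -2 3 9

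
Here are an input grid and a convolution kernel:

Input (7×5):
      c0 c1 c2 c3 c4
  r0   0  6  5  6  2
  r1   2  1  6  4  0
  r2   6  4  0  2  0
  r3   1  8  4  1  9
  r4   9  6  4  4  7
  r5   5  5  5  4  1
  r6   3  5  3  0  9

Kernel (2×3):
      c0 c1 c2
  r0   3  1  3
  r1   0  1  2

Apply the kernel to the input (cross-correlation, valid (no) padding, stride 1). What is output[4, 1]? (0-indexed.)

47

The receptive field on the input at this output position is [6 4 4 / 5 5 4]. Elementwise product with the kernel and sum: 6·3 + 4·1 + 4·3 + 5·1 + 4·2.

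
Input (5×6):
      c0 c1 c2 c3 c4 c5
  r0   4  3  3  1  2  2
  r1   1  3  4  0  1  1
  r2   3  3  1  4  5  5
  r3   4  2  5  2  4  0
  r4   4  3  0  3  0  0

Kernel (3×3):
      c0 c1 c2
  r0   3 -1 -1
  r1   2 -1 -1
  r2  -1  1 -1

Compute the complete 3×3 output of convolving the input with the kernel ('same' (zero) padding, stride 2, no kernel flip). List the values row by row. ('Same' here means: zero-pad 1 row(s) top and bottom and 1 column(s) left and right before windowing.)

Output[0,0]: The receptive field on the zero-padded input at this output position is [0 0 0 / 0 4 3 / 0 1 3]. Elementwise product with the kernel and sum: 0·3 + 0·-1 + 0·-1 + 0·2 + 4·-1 + 3·-1 + 0·-1 + 1·1 + 3·-1.

-9 3 -2
-8 7 -2
-13 2 8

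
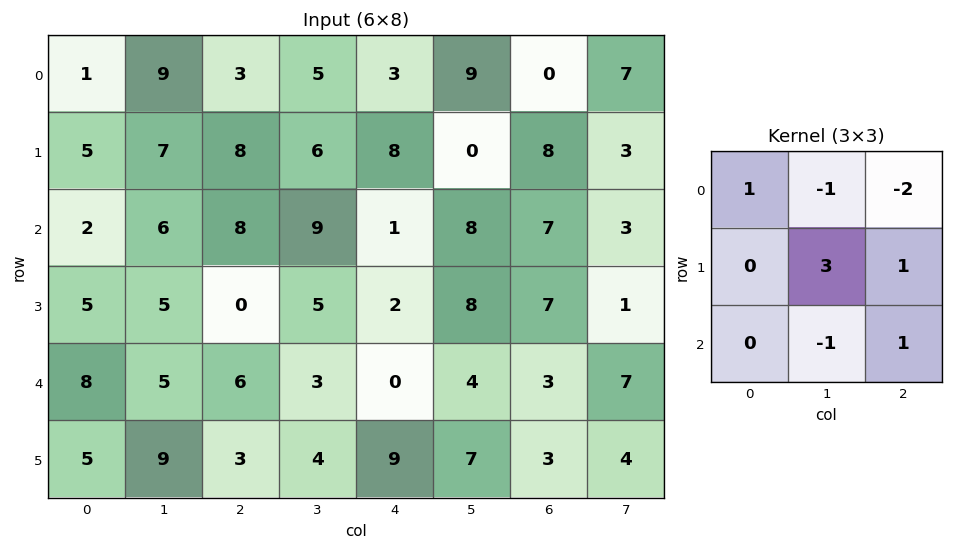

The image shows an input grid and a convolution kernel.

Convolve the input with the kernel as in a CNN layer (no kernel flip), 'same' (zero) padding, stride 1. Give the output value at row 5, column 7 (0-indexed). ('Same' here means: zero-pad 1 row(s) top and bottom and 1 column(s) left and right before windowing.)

The receptive field on the zero-padded input at this output position is [3 7 0 / 3 4 0 / 0 0 0]. Elementwise product with the kernel and sum: 3·1 + 7·-1 + 0·-2 + 4·3 + 0·1 + 0·-1 + 0·1.

8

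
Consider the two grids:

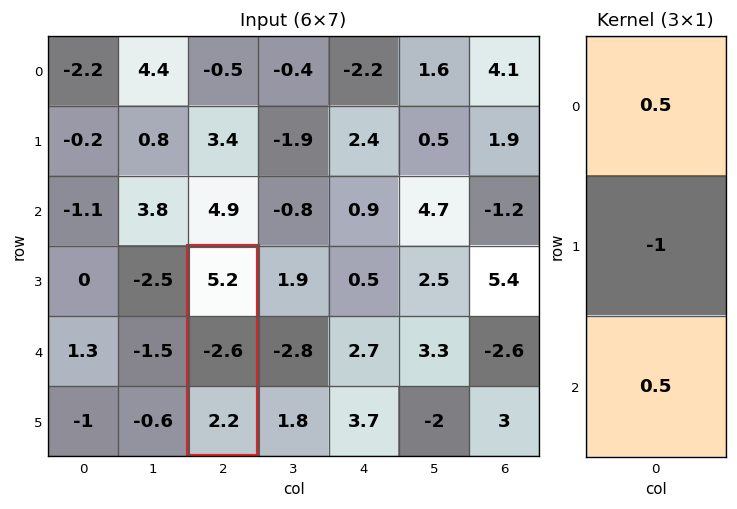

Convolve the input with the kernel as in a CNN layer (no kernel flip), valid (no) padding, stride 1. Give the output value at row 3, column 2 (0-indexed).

6.3

The receptive field on the input at this output position is [5.2 / -2.6 / 2.2]. Elementwise product with the kernel and sum: 5.2·0.5 + -2.6·-1 + 2.2·0.5.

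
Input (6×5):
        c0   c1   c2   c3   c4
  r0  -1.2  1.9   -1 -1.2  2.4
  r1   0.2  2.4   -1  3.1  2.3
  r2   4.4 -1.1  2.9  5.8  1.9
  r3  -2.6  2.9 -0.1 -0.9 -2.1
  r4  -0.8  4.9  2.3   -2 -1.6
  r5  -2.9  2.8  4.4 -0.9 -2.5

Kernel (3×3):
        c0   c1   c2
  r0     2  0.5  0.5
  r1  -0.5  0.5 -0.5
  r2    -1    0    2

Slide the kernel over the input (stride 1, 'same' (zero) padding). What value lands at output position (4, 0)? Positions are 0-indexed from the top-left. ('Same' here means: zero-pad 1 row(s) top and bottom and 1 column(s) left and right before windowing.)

2.9

The receptive field on the zero-padded input at this output position is [0 -2.6 2.9 / 0 -0.8 4.9 / 0 -2.9 2.8]. Elementwise product with the kernel and sum: 0·2 + -2.6·0.5 + 2.9·0.5 + 0·-0.5 + -0.8·0.5 + 4.9·-0.5 + 0·-1 + 2.8·2.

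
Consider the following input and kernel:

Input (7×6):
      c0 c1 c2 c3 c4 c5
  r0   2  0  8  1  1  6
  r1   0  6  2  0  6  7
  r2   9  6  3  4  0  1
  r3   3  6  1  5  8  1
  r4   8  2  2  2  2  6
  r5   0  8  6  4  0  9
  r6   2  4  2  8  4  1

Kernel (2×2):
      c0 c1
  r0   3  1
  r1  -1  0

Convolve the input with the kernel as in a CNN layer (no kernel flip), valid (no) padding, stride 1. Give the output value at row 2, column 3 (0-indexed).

The receptive field on the input at this output position is [4 0 / 5 8]. Elementwise product with the kernel and sum: 4·3 + 0·1 + 5·-1.

7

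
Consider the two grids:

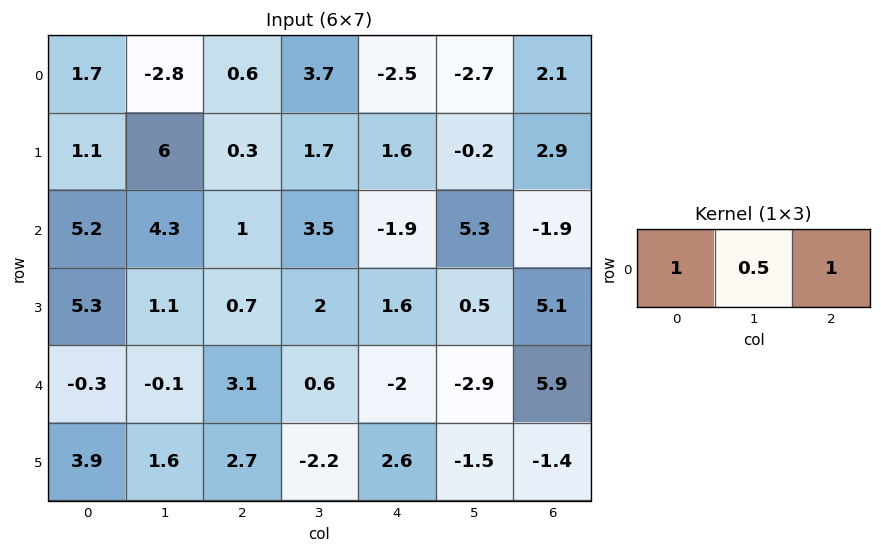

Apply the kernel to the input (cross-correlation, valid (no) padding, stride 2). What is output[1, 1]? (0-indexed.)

0.85

The receptive field on the input at this output position is [1 3.5 -1.9]. Elementwise product with the kernel and sum: 1·1 + 3.5·0.5 + -1.9·1.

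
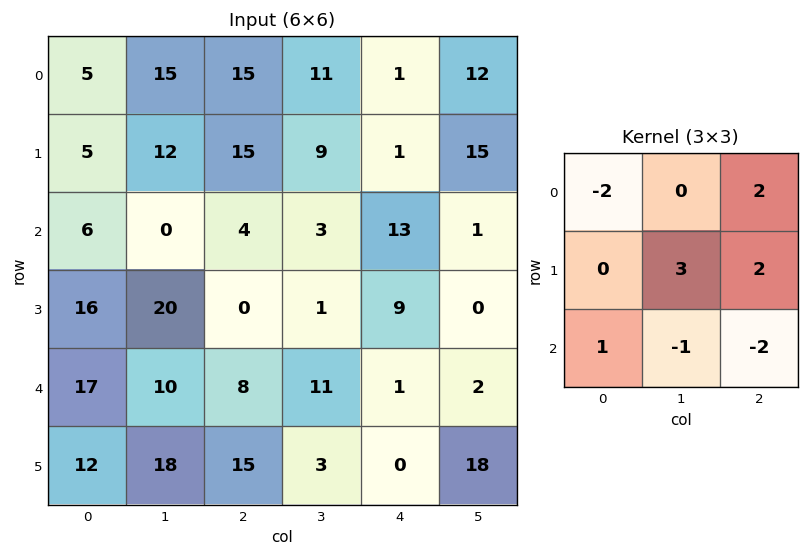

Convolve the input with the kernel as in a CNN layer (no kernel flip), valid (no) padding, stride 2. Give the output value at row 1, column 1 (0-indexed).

34

The receptive field on the input at this output position is [4 3 13 / 0 1 9 / 8 11 1]. Elementwise product with the kernel and sum: 4·-2 + 13·2 + 1·3 + 9·2 + 8·1 + 11·-1 + 1·-2.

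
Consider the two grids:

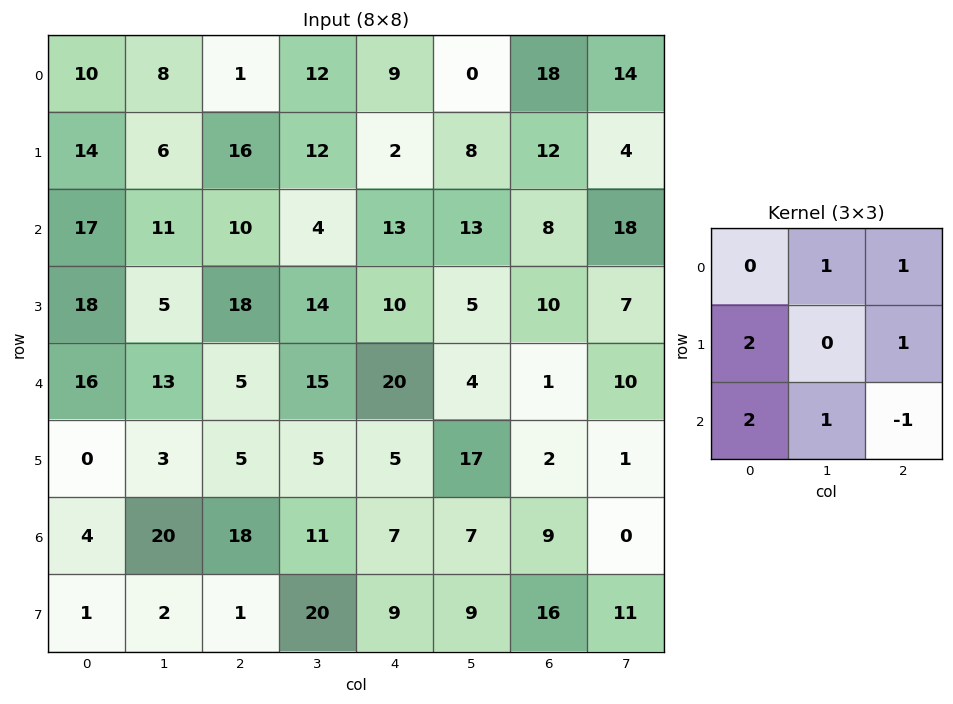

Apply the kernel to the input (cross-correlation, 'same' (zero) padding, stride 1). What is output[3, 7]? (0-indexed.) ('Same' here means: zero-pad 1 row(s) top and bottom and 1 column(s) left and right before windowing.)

50

The receptive field on the zero-padded input at this output position is [8 18 0 / 10 7 0 / 1 10 0]. Elementwise product with the kernel and sum: 18·1 + 0·1 + 10·2 + 0·1 + 1·2 + 10·1 + 0·-1.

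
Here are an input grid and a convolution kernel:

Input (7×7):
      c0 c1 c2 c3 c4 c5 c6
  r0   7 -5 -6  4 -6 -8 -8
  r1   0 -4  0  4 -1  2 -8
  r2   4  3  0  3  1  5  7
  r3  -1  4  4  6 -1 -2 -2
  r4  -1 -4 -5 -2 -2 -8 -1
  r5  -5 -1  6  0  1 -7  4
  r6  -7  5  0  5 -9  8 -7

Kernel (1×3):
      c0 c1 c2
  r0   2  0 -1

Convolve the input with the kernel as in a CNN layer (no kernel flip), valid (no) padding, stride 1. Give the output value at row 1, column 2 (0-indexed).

1

The receptive field on the input at this output position is [0 4 -1]. Elementwise product with the kernel and sum: 0·2 + -1·-1.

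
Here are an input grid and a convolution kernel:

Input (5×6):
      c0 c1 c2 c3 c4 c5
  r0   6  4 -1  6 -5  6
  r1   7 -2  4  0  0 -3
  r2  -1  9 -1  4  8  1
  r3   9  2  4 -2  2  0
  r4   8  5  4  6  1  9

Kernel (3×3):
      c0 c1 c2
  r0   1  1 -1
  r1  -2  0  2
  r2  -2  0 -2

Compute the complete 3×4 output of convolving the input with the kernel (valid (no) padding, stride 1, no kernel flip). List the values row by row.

Output[0,0]: The receptive field on the input at this output position is [6 4 -1 / 7 -2 4 / -1 9 -1]. Elementwise product with the kernel and sum: 6·1 + 4·1 + -1·-1 + 7·-2 + 4·2 + -1·-2 + -1·-2.
Output[0,1]: The receptive field on the input at this output position is [4 -1 6 / -2 4 0 / 9 -1 4]. Elementwise product with the kernel and sum: 4·1 + -1·1 + 6·-1 + -2·-2 + 0·2 + 9·-2 + 4·-2.

9 -25 -12 -21
-25 -8 10 1
-25 -26 -19 -15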